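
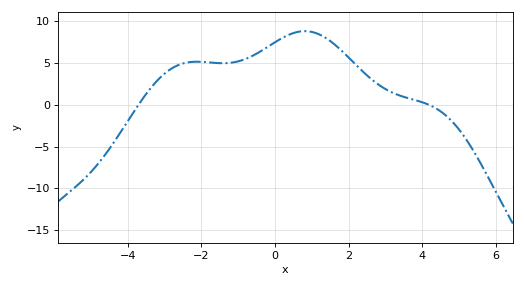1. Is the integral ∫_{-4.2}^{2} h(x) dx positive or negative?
positive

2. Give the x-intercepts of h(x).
-3.71, 4.18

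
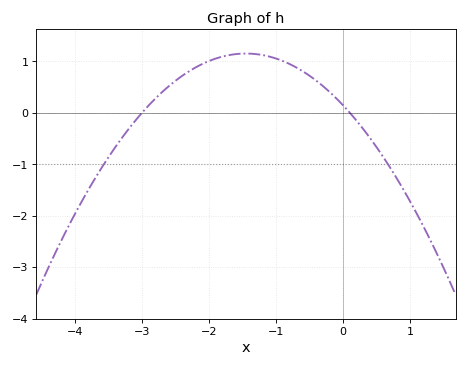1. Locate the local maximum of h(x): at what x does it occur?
-1.45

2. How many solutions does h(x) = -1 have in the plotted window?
2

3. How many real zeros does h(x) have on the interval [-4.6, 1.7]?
2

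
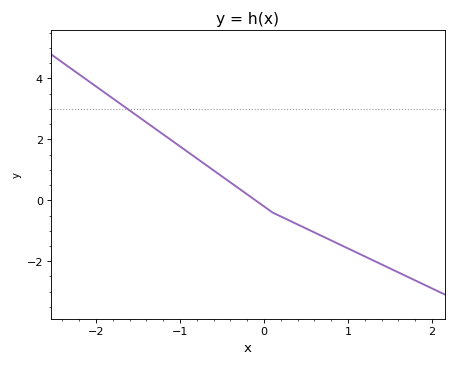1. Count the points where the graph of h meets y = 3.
1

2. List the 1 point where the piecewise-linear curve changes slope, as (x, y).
(0.1, -0.4)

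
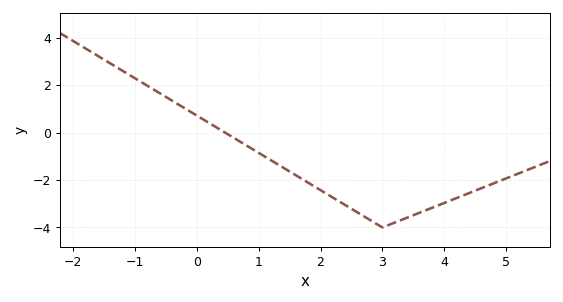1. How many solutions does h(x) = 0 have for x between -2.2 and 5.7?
1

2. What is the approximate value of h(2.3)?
-2.8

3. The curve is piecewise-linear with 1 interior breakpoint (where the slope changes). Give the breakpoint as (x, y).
(3, -4)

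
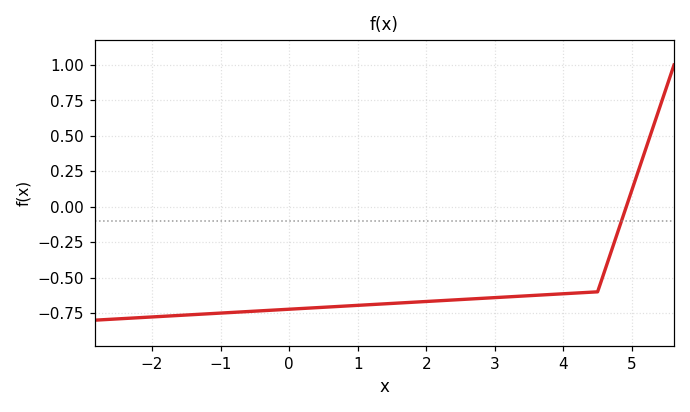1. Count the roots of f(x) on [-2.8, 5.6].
1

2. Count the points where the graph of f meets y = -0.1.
1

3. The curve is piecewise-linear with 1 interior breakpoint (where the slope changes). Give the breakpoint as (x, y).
(4.5, -0.6)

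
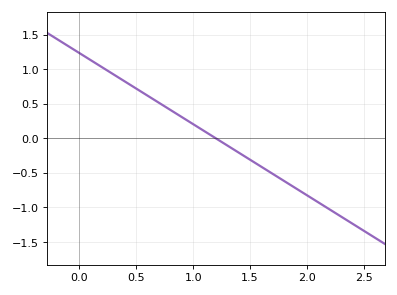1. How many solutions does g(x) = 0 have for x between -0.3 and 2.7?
1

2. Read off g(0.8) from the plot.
0.4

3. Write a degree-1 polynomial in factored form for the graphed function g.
y = -1.03(x - 1.2)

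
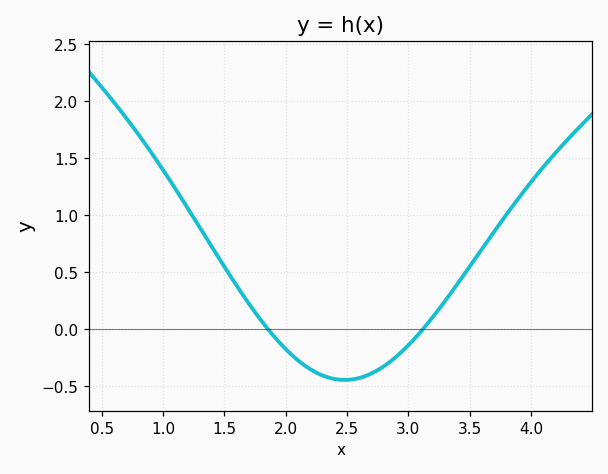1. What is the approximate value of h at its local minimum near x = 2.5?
-0.444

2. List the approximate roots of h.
1.86, 3.12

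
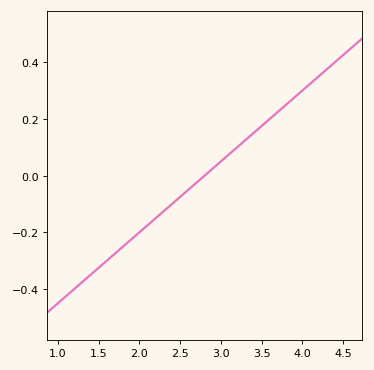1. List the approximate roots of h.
2.8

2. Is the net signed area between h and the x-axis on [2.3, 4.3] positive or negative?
positive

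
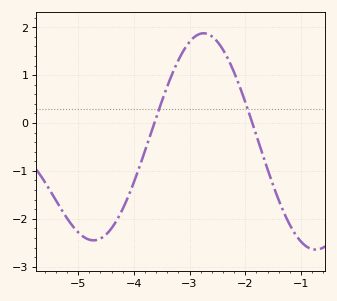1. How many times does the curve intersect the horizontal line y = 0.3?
2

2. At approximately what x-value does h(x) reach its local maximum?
-2.7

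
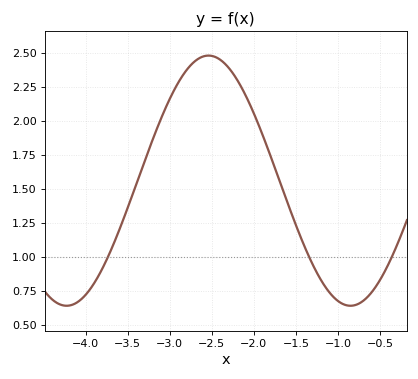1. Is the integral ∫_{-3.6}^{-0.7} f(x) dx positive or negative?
positive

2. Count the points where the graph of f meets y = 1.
3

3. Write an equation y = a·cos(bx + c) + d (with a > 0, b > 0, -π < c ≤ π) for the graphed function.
y = 0.92cos(1.9x - 1.6) + 1.56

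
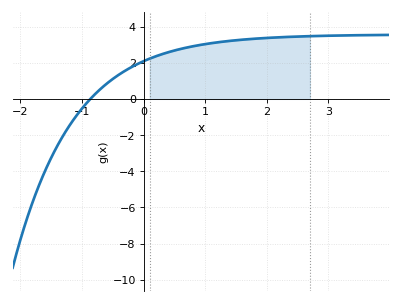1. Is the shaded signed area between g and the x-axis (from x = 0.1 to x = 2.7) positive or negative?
positive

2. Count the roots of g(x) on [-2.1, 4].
1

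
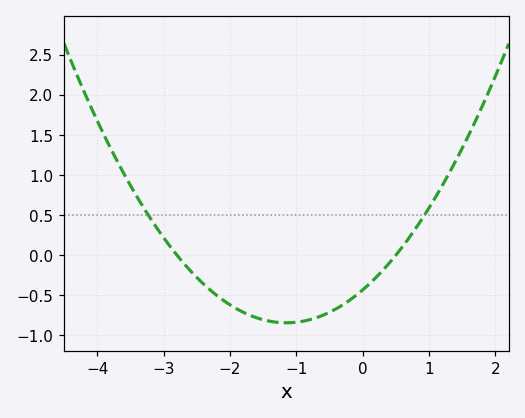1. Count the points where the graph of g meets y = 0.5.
2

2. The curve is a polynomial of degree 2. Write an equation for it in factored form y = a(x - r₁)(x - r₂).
y = 0.31(x + 2.8)(x - 0.5)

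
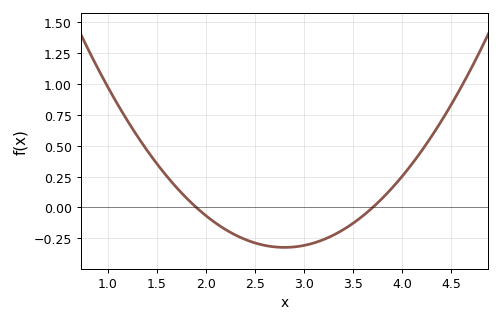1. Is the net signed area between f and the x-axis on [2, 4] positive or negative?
negative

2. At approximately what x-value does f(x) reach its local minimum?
2.8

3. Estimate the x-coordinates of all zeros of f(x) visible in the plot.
1.9, 3.7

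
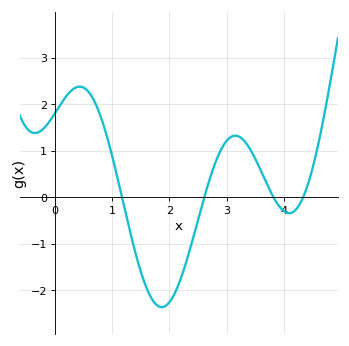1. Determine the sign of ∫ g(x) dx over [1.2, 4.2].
negative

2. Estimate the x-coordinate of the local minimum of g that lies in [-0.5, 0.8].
-0.3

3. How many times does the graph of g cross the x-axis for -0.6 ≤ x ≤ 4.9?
4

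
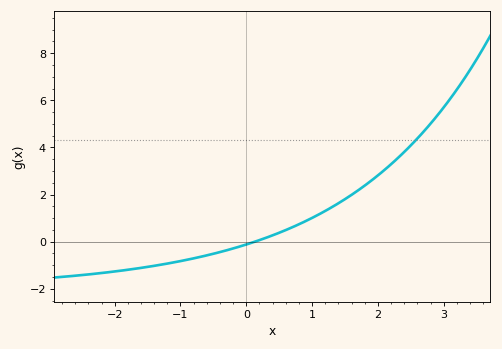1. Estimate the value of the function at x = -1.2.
-1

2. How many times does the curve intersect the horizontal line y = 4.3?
1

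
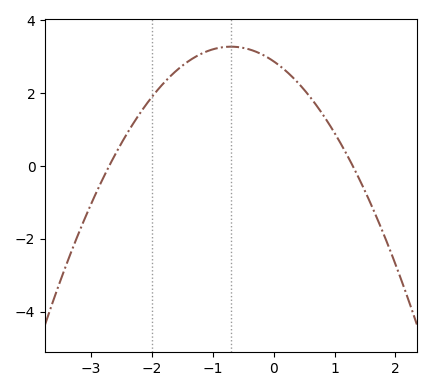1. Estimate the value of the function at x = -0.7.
3.28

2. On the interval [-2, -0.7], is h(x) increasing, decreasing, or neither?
increasing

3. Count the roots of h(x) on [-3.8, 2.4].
2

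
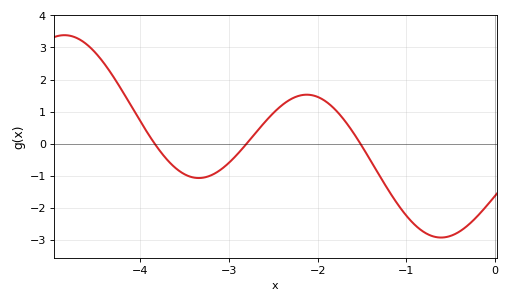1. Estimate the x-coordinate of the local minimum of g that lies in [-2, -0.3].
-0.609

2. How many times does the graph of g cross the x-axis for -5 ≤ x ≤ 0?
3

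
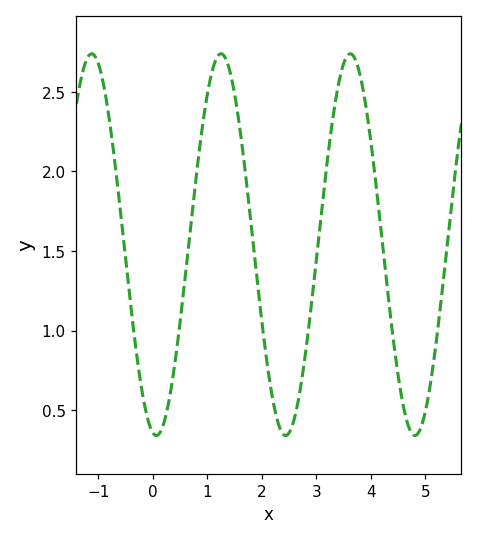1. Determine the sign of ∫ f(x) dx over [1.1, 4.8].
positive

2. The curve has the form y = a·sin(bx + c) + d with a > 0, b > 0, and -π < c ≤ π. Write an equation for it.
y = 1.2sin(2.6x - 1.8) + 1.54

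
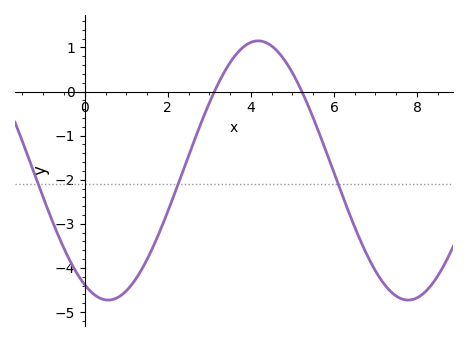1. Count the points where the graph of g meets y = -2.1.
3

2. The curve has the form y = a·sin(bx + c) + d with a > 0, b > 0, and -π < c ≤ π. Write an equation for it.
y = 2.94sin(0.87x - 2.1) - 1.79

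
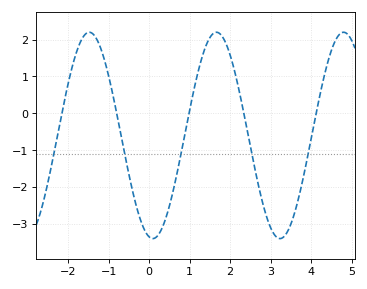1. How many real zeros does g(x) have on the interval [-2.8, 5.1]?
5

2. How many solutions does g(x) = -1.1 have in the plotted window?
5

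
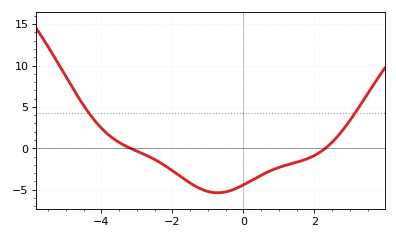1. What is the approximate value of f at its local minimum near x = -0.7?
-5.5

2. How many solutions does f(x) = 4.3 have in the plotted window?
2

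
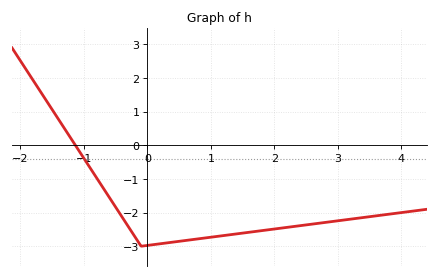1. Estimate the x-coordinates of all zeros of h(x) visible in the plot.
-1.13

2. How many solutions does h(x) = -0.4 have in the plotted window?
1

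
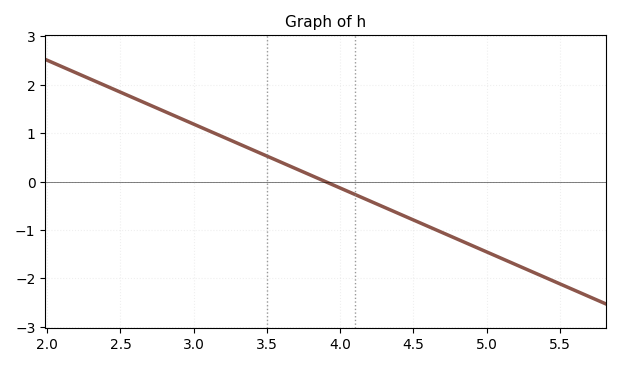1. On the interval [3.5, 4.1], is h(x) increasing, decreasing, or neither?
decreasing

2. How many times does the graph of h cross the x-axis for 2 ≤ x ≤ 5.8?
1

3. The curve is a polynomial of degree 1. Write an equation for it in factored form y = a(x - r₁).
y = -1.32(x - 3.9)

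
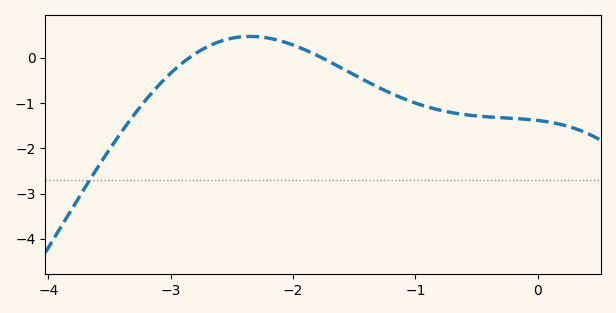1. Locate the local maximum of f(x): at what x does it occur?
-2.35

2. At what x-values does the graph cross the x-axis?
-2.85, -1.77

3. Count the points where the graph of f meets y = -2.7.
1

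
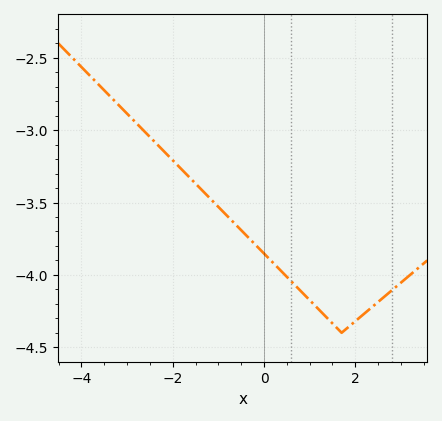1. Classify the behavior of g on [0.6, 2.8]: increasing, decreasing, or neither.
neither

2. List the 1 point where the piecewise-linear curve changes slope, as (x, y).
(1.7, -4.4)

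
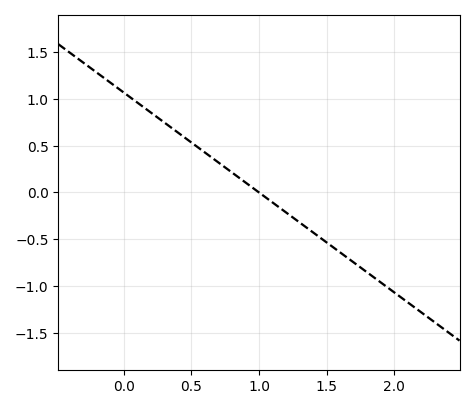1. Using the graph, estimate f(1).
0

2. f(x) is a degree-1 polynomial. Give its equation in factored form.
y = -1.07(x - 1)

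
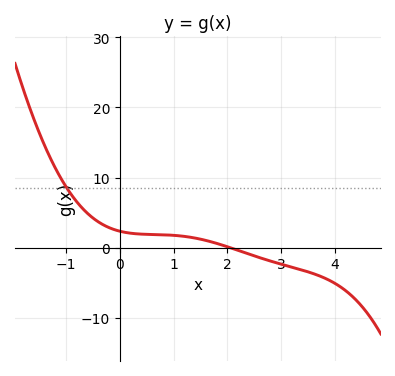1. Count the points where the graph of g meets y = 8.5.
1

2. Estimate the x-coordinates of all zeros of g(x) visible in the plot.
2.06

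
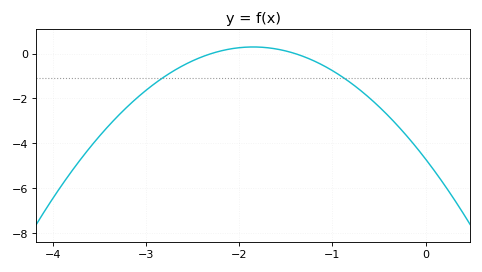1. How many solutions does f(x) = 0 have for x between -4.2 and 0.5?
2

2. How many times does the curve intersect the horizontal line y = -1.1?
2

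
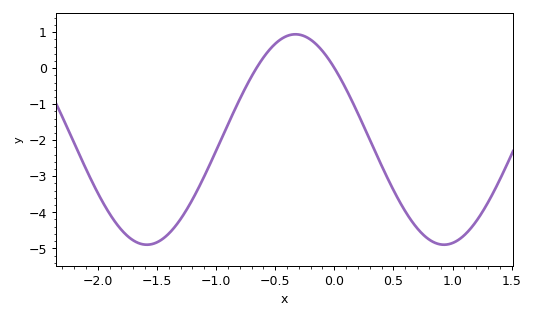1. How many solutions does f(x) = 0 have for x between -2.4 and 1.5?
2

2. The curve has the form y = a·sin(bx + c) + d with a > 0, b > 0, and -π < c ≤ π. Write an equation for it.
y = 2.92sin(2.5x + 2.39) - 1.98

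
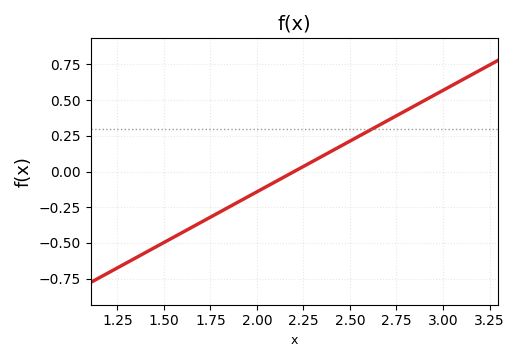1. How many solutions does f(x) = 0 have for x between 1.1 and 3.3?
1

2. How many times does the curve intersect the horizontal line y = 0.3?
1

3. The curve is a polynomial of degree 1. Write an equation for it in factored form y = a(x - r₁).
y = 0.71(x - 2.2)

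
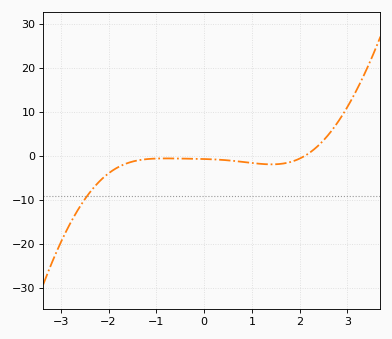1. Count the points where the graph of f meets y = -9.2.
1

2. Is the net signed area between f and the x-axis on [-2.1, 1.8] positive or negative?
negative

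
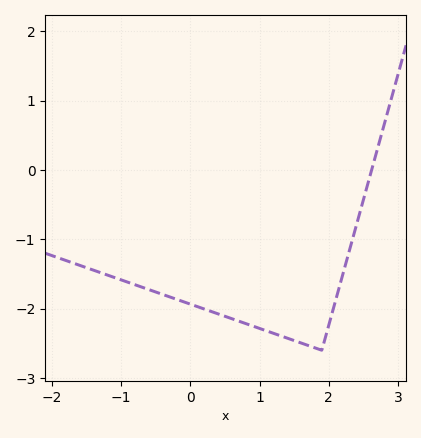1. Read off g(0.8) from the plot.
-2.2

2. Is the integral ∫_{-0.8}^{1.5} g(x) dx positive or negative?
negative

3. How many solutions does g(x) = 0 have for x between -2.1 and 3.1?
1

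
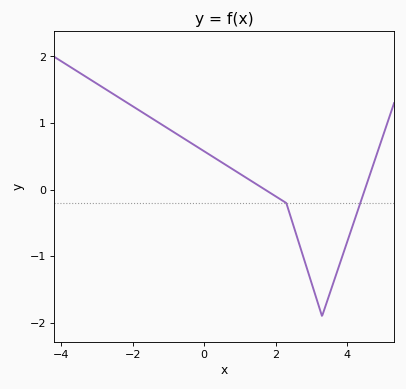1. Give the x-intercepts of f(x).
1.8, 4.4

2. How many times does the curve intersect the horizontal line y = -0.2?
2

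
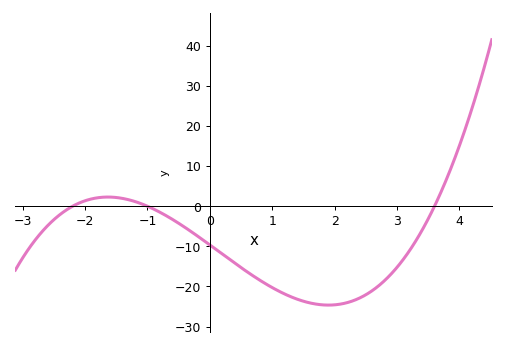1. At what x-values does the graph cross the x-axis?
-2.2, -1, 3.6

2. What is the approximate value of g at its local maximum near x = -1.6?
2.29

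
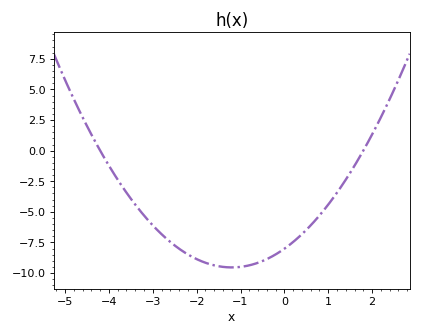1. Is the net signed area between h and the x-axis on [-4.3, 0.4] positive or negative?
negative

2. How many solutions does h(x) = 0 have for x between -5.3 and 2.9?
2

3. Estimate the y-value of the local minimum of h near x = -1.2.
-9.6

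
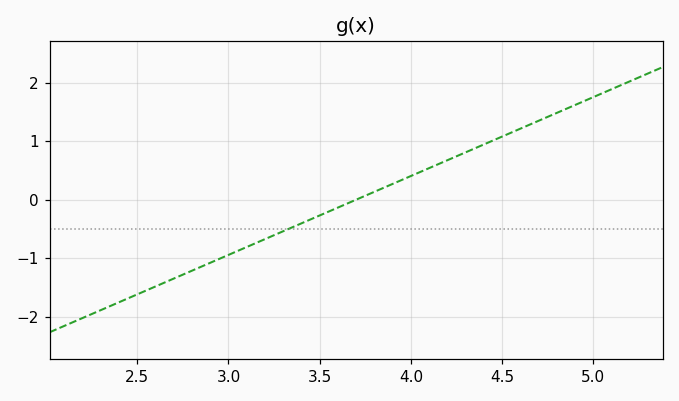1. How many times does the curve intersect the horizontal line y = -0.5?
1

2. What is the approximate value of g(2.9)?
-1.08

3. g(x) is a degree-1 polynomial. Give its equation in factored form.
y = 1.35(x - 3.7)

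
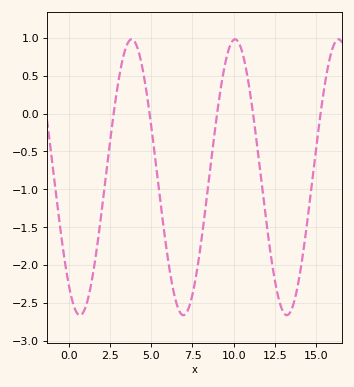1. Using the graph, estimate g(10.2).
0.968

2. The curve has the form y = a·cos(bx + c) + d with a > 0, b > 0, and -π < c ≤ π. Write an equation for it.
y = 1.82cos(1x + 2.48) - 0.84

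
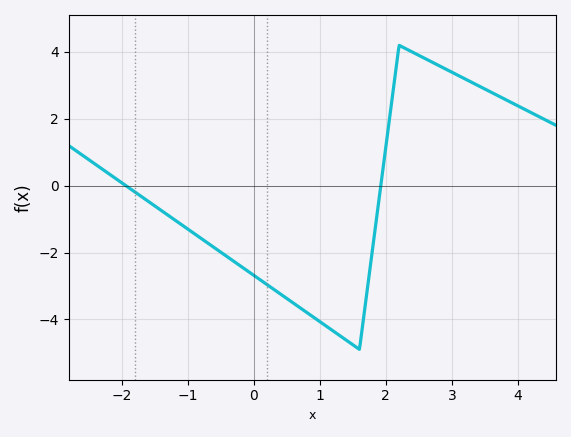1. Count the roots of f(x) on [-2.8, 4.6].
2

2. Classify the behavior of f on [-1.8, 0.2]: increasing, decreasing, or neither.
decreasing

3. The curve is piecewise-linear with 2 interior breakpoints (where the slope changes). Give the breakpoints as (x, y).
(1.6, -4.9); (2.2, 4.2)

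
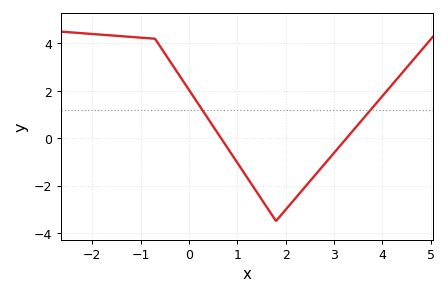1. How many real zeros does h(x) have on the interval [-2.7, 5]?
2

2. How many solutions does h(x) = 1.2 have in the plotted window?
2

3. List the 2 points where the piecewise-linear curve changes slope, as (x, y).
(-0.7, 4.2); (1.8, -3.5)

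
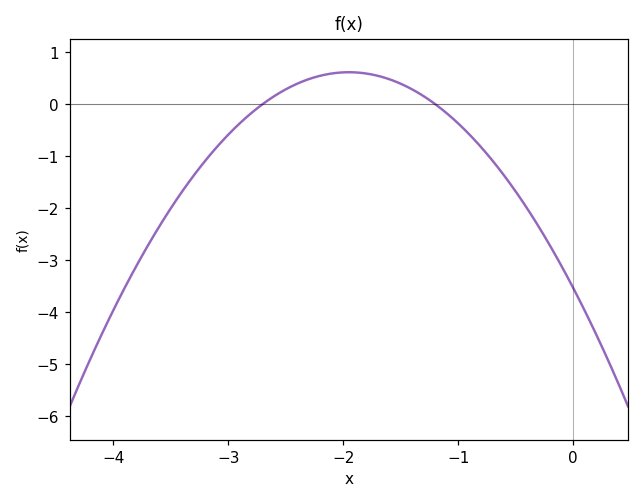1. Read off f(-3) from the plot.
-0.6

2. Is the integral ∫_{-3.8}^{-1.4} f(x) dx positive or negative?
negative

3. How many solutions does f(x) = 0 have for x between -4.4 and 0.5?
2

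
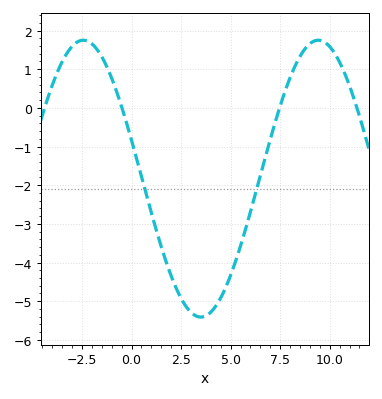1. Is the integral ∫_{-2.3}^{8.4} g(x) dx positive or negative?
negative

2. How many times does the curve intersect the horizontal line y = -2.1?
2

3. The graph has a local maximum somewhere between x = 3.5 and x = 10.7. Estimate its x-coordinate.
9.42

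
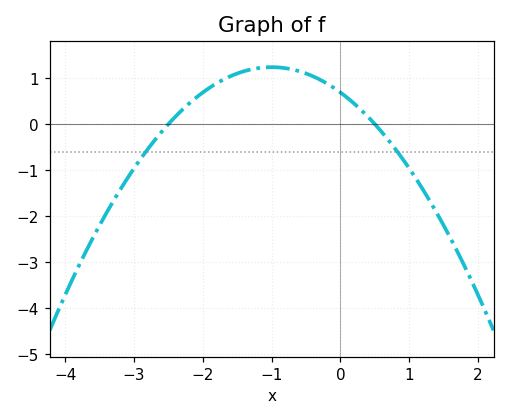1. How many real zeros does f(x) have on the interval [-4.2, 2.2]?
2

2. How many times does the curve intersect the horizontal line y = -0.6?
2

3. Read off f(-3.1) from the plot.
-1.19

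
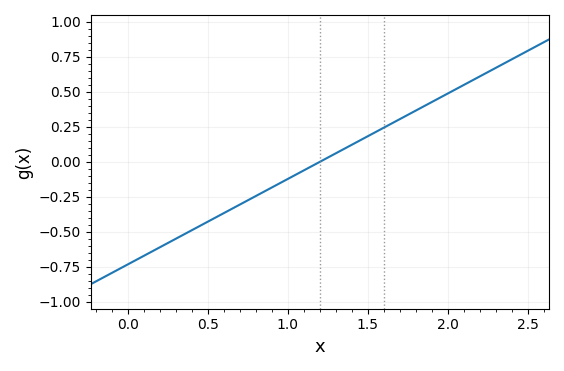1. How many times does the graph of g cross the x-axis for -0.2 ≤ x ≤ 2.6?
1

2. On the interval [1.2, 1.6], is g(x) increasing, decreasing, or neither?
increasing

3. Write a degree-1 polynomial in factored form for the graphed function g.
y = 0.61(x - 1.2)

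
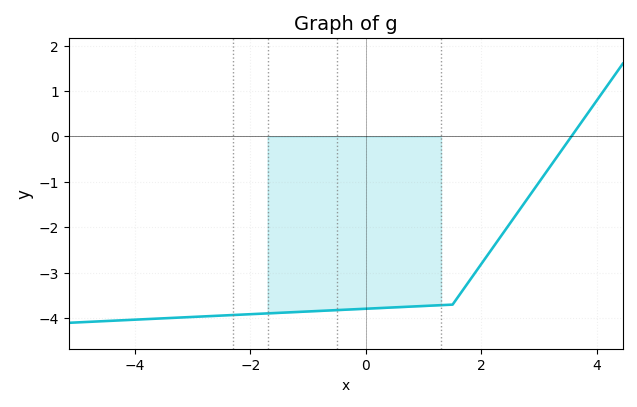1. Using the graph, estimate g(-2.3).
-3.9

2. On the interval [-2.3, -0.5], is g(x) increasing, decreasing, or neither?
increasing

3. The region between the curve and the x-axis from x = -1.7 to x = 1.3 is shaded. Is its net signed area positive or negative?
negative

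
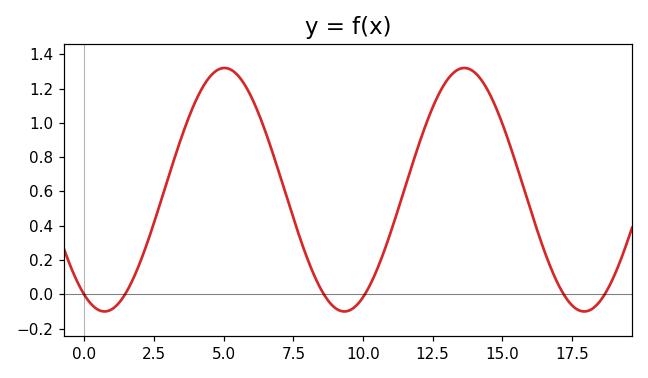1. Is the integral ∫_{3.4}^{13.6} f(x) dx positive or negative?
positive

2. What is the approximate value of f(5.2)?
1.31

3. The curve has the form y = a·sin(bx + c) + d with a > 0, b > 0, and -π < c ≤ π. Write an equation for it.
y = 0.71sin(0.73x - 2.1) + 0.61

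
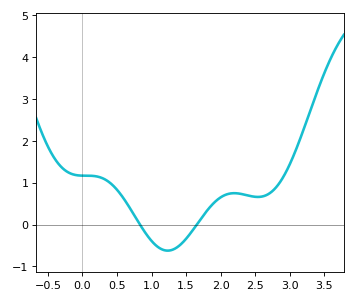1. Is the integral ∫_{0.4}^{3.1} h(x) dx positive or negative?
positive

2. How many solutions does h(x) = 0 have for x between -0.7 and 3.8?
2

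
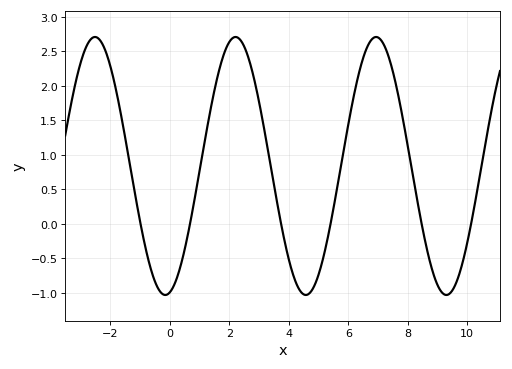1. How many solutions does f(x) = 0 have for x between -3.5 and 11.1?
6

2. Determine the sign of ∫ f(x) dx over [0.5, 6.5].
positive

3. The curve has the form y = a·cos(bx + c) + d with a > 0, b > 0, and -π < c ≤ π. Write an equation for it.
y = 1.87cos(1.3x - 2.9) + 0.84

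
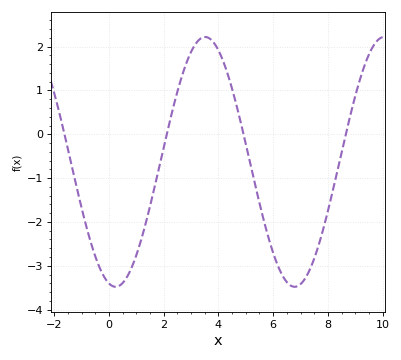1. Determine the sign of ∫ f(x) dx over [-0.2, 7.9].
negative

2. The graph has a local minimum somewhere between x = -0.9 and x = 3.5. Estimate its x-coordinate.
0.239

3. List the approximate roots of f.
-1.63, 2.11, 4.92, 8.65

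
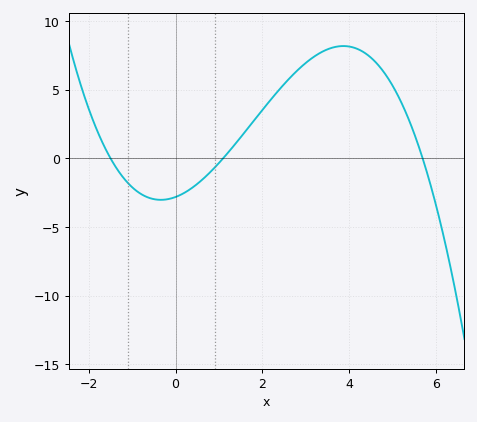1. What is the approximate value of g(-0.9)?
-2.38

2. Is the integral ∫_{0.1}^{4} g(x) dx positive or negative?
positive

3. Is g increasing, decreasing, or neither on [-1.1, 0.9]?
neither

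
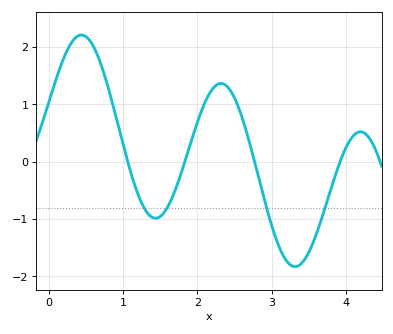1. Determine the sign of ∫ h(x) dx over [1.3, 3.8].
negative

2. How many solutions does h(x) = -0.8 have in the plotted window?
4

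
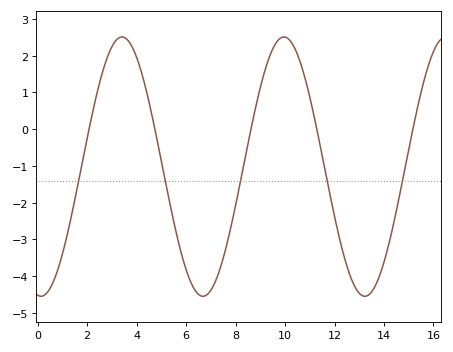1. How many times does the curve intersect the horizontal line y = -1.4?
5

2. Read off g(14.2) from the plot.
-3.11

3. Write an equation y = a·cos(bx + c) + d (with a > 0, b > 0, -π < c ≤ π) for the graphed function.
y = 3.53cos(0.96x + 3.01) - 1.02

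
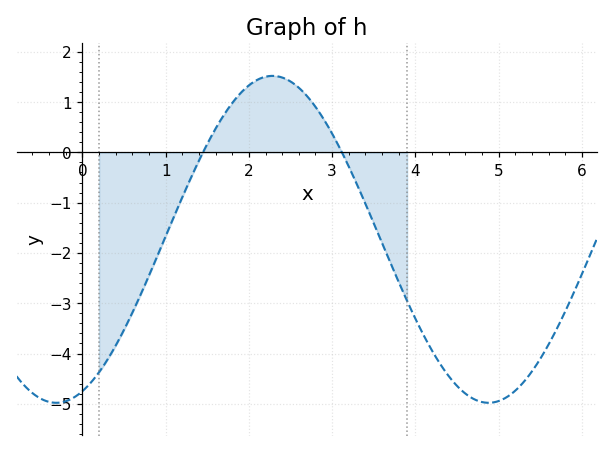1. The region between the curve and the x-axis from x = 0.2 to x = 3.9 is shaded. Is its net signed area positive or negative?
negative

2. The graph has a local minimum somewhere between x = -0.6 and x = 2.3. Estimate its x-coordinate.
-0.3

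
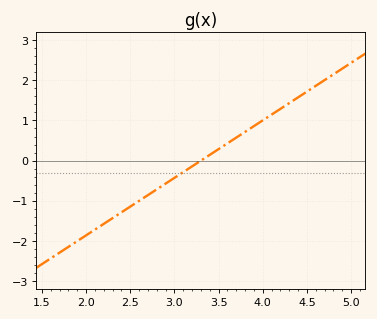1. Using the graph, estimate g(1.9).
-2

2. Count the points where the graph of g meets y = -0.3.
1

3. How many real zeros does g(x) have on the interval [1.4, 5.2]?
1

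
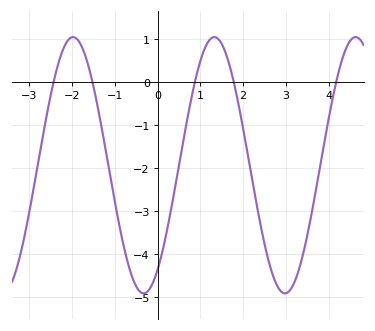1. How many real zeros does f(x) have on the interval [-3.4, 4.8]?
5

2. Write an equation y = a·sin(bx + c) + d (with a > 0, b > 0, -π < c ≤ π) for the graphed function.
y = 2.98sin(1.9x - 0.95) - 1.93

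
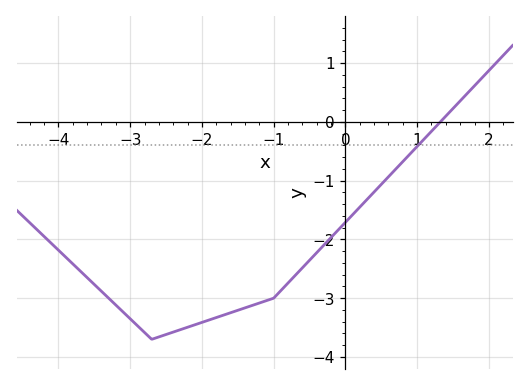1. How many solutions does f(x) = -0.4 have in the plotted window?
1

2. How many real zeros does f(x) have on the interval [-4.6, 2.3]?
1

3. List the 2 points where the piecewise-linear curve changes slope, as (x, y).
(-2.7, -3.7); (-1, -3)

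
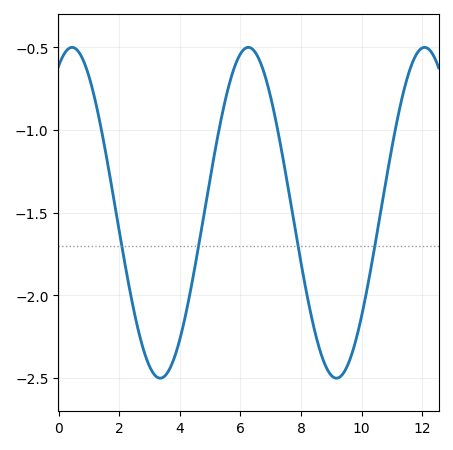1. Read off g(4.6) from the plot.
-1.7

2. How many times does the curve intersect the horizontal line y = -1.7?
4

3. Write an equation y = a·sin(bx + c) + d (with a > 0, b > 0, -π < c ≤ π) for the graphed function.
y = 1sin(1.1x + 1.1) - 1.5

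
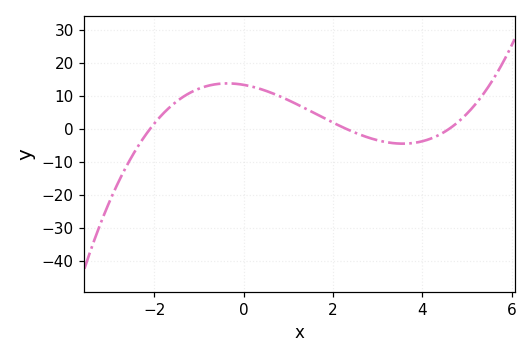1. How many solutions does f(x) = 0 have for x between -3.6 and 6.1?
3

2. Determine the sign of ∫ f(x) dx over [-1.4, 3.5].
positive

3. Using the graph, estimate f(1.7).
3.97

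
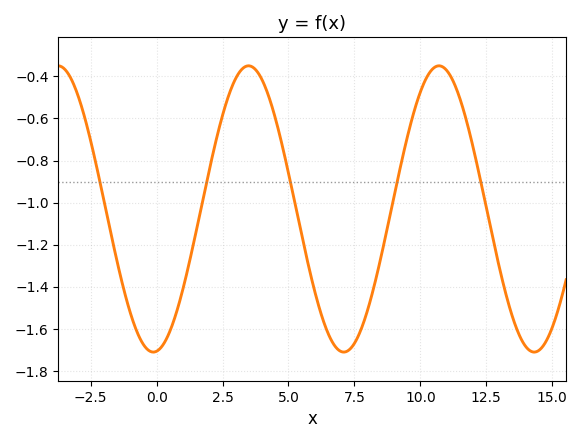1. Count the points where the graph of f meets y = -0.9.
5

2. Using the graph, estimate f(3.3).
-0.36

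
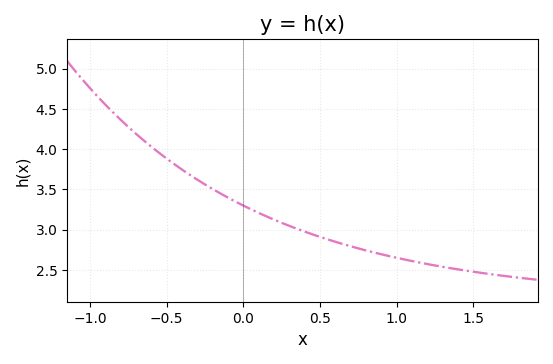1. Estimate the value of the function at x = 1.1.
2.6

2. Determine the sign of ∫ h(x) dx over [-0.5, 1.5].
positive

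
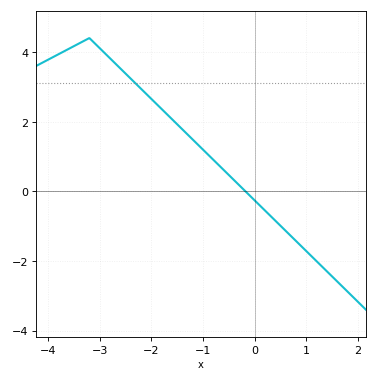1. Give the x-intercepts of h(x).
-0.181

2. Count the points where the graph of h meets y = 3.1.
1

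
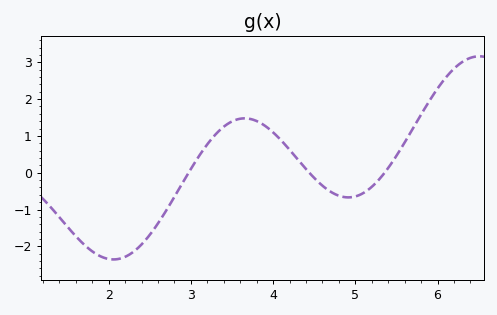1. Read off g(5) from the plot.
-0.6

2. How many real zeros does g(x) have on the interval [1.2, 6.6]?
3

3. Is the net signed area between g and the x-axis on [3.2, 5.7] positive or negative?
positive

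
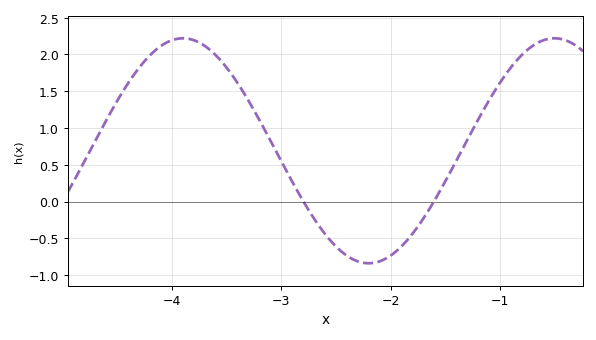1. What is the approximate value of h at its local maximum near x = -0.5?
2.22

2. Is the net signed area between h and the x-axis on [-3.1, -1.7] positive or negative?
negative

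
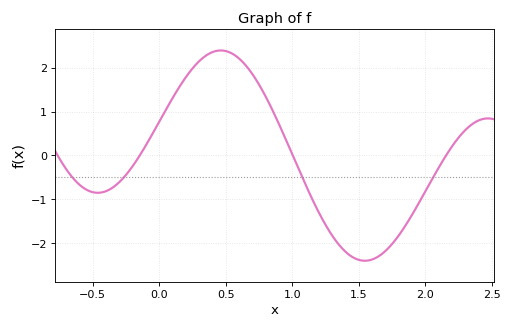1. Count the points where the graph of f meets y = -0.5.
4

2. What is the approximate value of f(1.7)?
-2.17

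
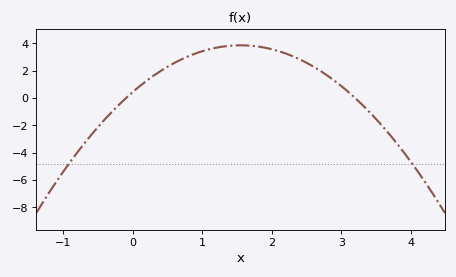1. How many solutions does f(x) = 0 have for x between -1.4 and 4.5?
2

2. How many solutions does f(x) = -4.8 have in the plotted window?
2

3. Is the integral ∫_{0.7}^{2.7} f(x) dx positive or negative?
positive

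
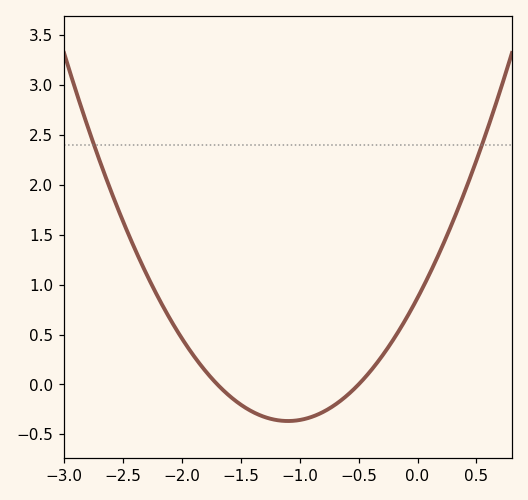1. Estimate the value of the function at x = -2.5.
1.63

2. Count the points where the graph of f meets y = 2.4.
2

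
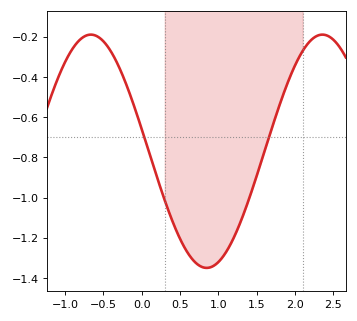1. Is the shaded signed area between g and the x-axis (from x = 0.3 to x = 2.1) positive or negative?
negative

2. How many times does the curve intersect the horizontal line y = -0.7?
2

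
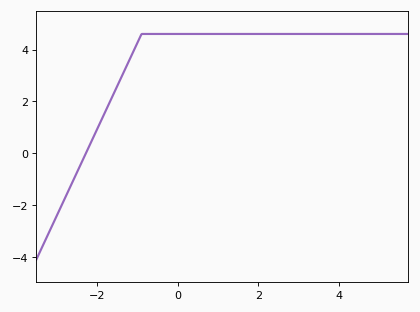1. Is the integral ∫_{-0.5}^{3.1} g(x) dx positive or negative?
positive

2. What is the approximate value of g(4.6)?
4.6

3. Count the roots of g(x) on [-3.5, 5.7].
1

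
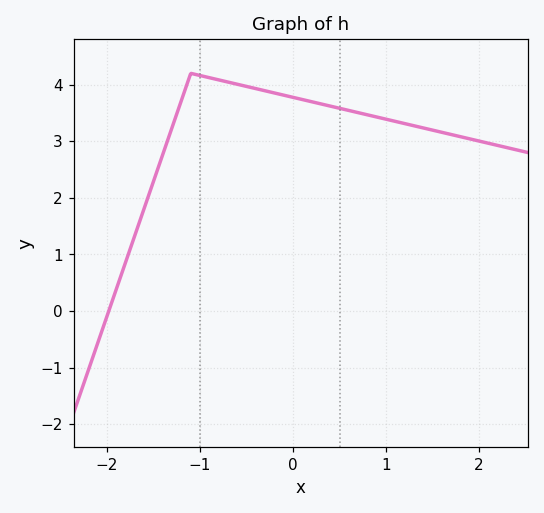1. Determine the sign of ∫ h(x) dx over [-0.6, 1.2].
positive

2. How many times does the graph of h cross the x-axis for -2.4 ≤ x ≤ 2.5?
1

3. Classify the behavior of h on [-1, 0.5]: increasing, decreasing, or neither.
decreasing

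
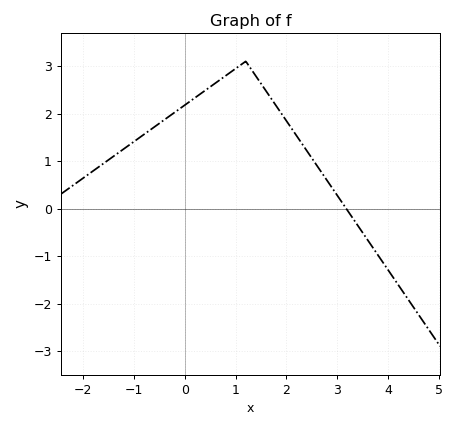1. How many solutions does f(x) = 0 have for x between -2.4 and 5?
1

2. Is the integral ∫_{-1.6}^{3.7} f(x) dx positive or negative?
positive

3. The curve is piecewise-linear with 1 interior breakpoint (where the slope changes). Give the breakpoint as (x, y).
(1.2, 3.1)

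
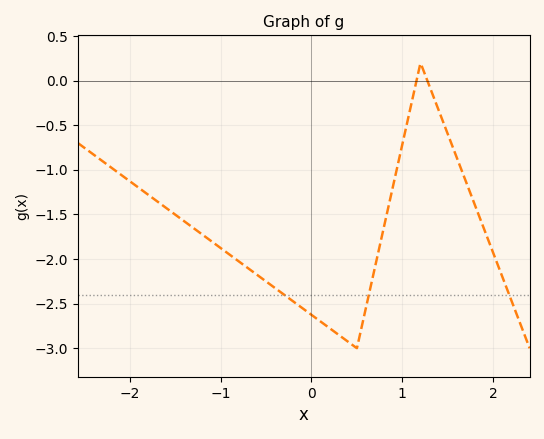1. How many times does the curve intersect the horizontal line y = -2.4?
3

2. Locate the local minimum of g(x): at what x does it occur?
0.499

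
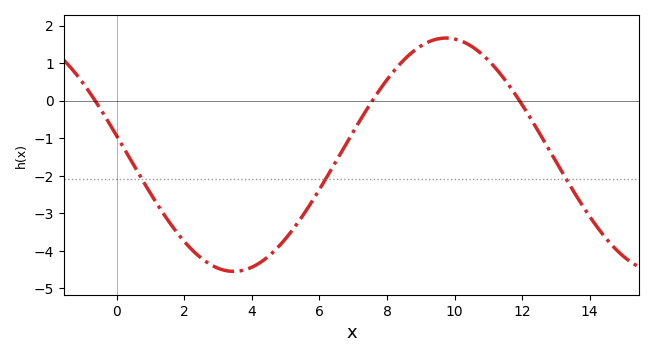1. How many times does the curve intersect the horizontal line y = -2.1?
3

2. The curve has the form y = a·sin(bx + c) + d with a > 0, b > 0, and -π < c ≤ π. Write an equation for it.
y = 3.11sin(0.5x + 3) - 1.44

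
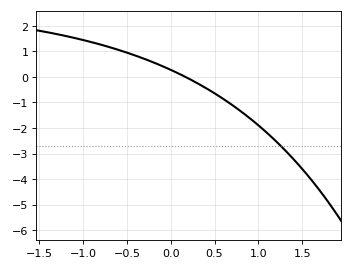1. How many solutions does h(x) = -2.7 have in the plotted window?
1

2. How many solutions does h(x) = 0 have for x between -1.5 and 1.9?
1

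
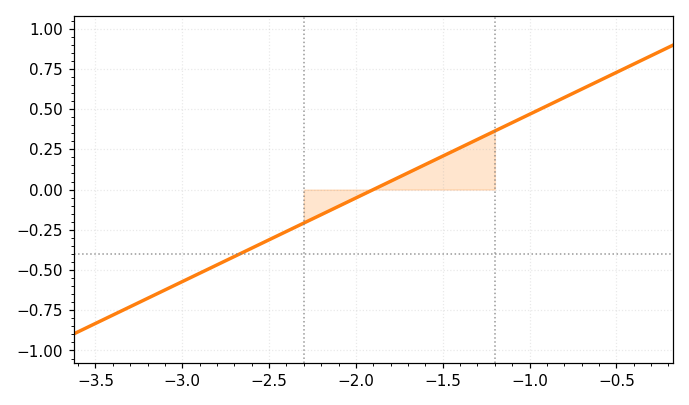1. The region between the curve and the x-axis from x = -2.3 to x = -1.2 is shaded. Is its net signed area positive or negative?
positive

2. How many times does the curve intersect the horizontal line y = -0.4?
1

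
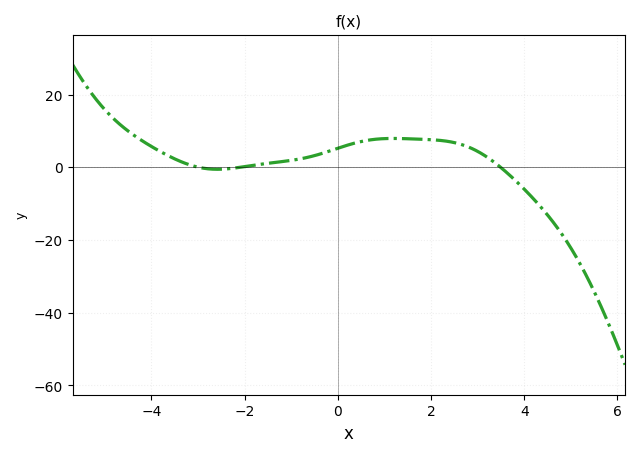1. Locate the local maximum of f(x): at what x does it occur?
1.18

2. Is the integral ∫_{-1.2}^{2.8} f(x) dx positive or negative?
positive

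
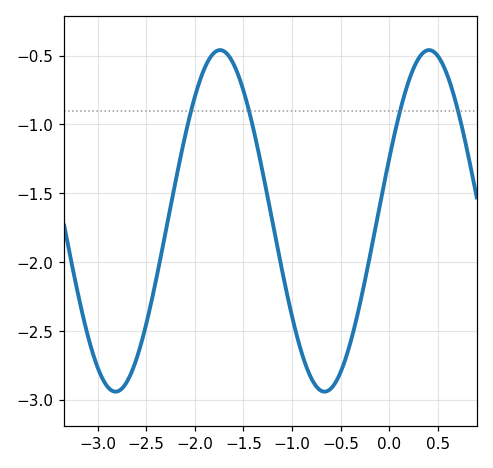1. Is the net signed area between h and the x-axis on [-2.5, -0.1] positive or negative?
negative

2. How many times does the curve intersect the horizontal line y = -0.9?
4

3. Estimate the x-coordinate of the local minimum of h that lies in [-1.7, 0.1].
-0.665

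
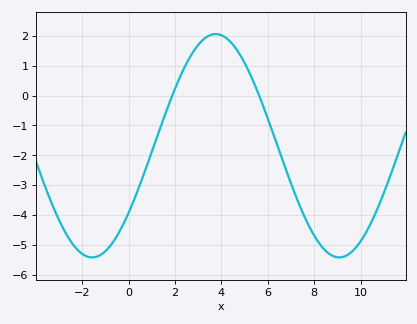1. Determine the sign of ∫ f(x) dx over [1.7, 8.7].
negative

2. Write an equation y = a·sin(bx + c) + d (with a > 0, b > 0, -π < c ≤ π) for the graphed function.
y = 3.74sin(0.59x - 0.64) - 1.68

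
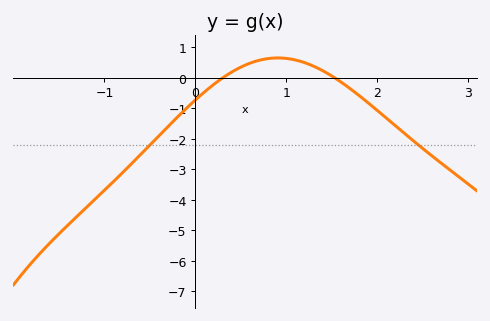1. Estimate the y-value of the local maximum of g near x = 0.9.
0.6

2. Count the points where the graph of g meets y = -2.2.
2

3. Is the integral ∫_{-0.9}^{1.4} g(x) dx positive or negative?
negative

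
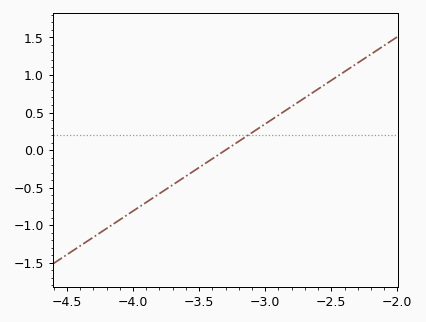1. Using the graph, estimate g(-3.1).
0.232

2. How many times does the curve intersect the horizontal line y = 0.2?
1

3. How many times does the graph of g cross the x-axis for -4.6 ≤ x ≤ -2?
1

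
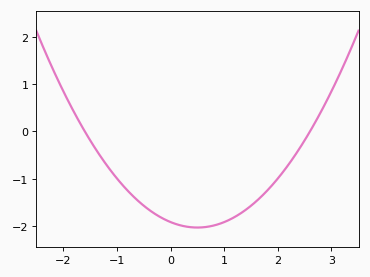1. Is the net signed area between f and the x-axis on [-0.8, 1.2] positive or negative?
negative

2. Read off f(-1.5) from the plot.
-0.2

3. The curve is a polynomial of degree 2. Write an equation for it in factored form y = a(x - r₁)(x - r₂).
y = 0.46(x + 1.6)(x - 2.6)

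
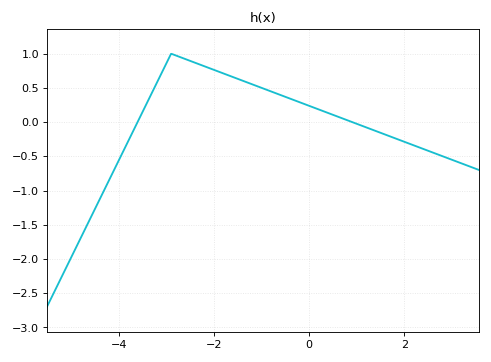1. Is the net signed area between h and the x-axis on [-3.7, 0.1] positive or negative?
positive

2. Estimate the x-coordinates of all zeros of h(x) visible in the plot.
-3.61, 0.907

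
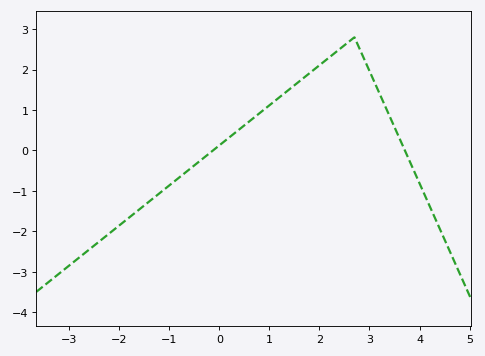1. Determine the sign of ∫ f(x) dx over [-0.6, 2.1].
positive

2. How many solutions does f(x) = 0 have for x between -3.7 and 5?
2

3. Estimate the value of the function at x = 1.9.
2.01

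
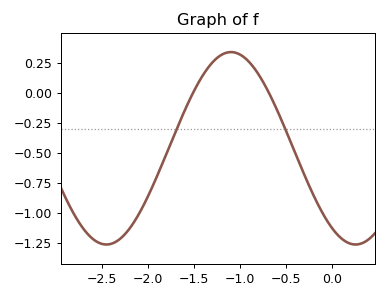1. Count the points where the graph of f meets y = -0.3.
2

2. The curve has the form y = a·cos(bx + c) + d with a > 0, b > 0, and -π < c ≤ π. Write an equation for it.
y = 0.8cos(2.32x + 2.54) - 0.46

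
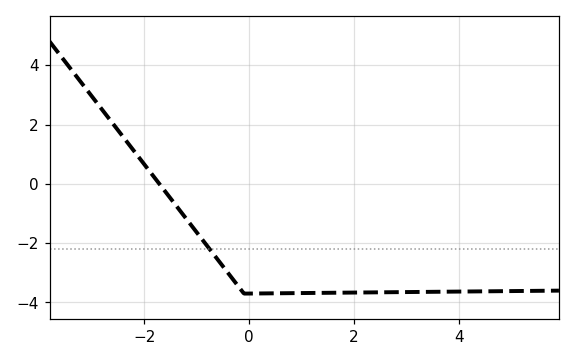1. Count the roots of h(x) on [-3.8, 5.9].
1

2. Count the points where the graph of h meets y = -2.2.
1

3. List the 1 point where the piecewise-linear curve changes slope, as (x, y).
(-0.1, -3.7)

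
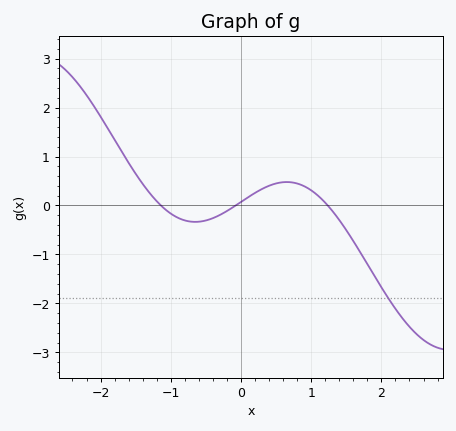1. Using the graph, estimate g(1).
0.31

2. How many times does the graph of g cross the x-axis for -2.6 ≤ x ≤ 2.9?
3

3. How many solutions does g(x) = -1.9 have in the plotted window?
1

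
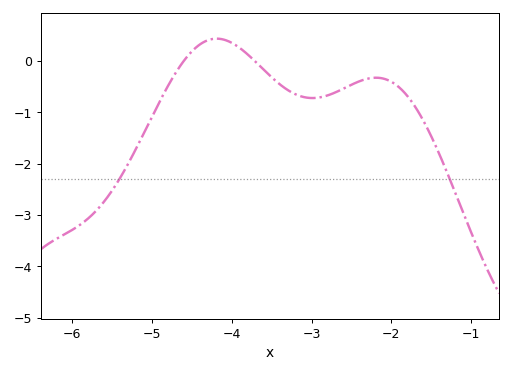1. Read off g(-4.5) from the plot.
0.2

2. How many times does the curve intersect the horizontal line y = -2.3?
2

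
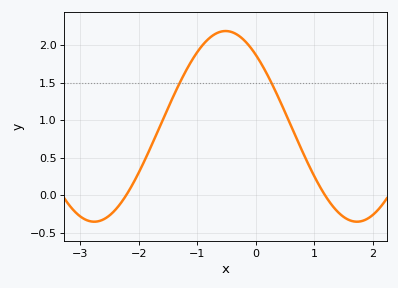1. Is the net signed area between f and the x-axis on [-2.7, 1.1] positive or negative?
positive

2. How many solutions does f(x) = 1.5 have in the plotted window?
2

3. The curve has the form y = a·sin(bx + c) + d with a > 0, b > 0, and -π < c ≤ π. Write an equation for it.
y = 1.27sin(1.4x + 2.29) + 0.92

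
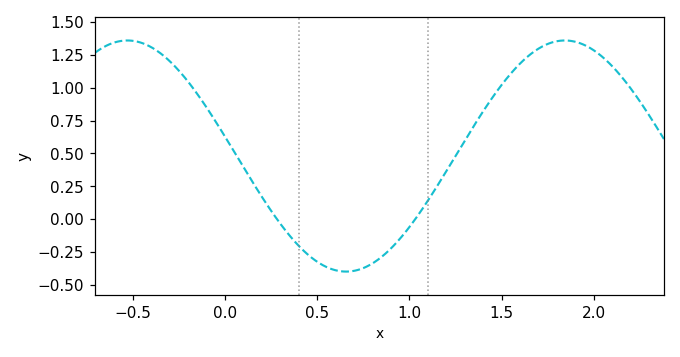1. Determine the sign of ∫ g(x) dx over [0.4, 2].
positive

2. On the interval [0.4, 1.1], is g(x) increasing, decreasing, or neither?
neither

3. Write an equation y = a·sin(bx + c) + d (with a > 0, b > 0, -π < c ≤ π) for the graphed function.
y = 0.88sin(2.6x + 3) + 0.48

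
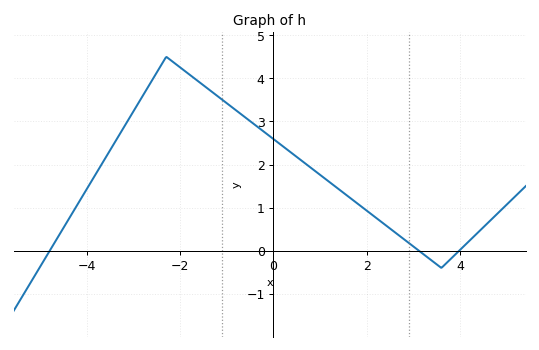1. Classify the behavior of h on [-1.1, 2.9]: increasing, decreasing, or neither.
decreasing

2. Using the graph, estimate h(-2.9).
3.4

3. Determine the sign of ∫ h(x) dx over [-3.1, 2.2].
positive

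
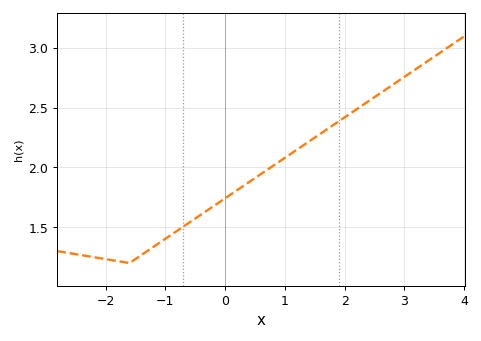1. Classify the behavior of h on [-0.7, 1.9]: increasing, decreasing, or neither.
increasing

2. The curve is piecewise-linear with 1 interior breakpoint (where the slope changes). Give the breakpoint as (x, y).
(-1.6, 1.2)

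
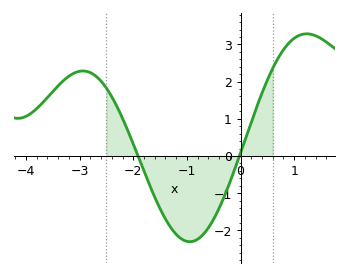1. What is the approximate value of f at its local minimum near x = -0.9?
-2.3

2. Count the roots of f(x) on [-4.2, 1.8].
2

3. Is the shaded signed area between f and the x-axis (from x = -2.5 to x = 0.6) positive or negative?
negative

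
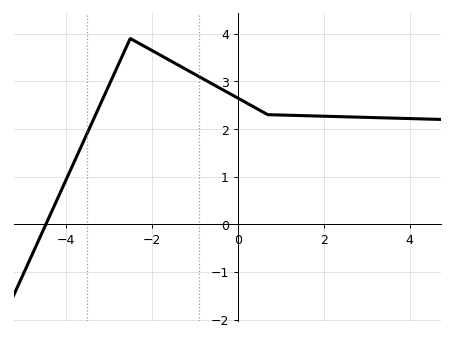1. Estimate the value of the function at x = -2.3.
3.8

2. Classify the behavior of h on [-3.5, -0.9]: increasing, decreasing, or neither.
neither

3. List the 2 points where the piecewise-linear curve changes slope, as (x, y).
(-2.5, 3.9); (0.7, 2.3)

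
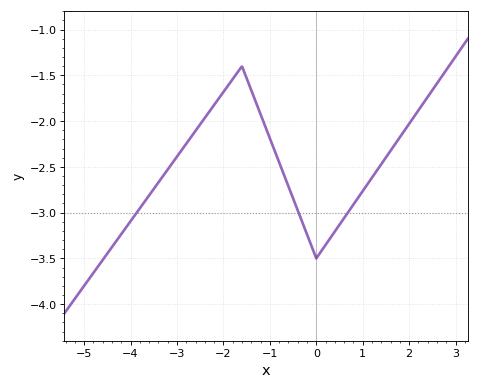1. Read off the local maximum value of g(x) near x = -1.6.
-1.4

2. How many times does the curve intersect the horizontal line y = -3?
3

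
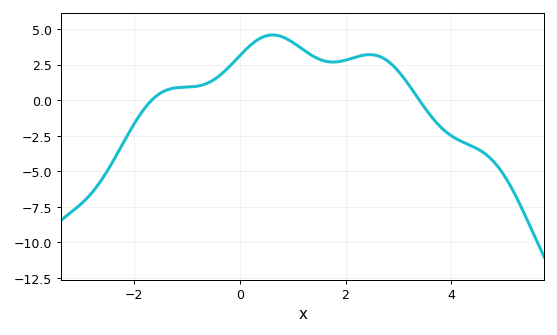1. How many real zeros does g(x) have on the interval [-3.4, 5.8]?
2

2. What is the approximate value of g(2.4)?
3.2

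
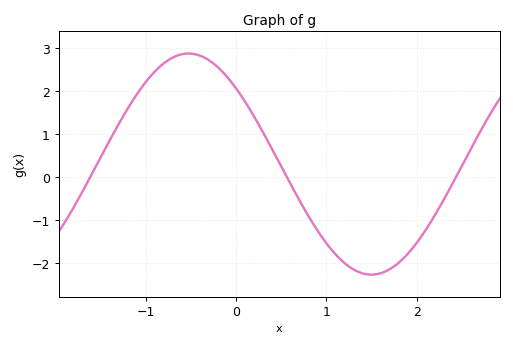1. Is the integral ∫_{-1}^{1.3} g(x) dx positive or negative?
positive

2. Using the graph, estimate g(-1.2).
1.6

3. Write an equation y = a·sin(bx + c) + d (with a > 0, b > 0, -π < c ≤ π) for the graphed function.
y = 2.57sin(1.55x + 2.39) + 0.3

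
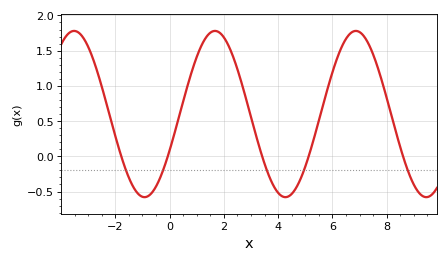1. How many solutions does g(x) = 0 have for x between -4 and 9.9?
5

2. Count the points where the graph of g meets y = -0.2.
5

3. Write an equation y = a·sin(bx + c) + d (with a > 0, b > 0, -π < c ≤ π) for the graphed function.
y = 1.18sin(1.21x - 0.452) + 0.6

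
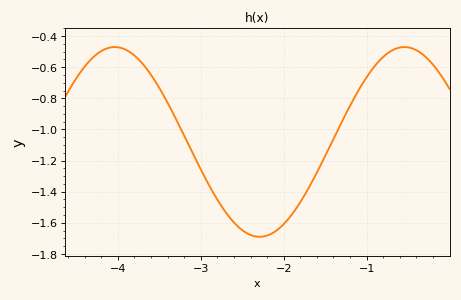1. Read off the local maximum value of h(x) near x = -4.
-0.48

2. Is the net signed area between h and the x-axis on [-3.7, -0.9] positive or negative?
negative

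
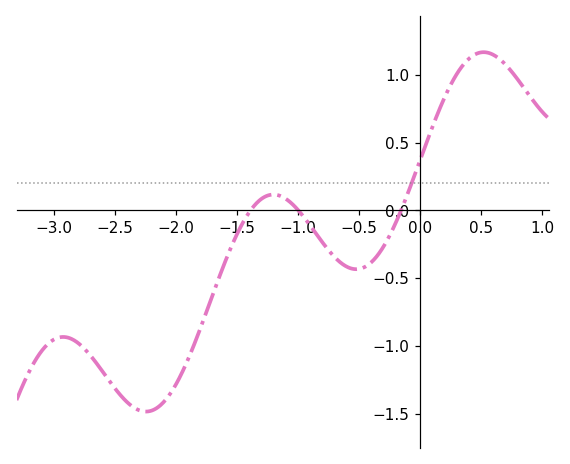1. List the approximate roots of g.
-1.4, -1, -0.2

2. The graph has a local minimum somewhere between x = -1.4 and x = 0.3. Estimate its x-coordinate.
-0.5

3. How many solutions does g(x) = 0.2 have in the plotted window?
1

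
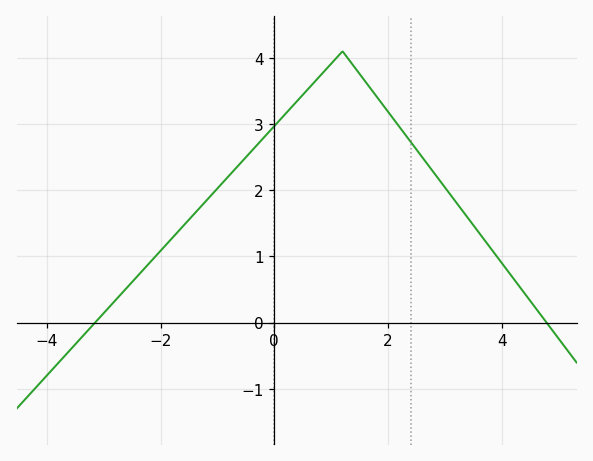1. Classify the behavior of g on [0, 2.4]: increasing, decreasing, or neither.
neither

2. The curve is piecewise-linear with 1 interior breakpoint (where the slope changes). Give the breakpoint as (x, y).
(1.2, 4.1)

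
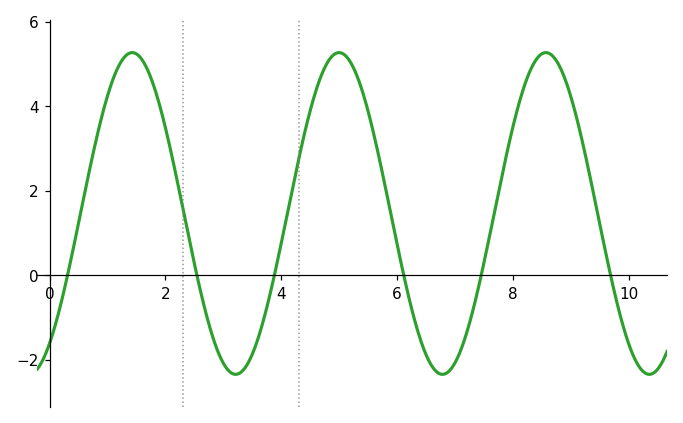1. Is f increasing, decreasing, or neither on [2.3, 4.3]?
neither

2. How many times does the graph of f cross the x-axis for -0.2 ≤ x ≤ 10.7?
6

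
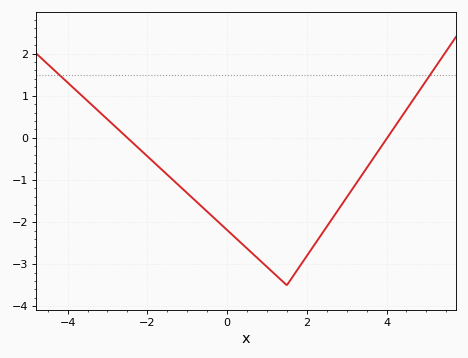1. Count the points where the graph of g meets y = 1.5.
2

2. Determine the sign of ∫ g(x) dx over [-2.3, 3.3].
negative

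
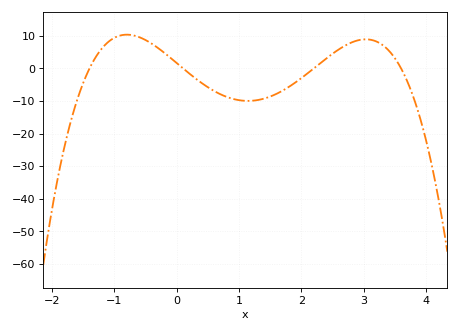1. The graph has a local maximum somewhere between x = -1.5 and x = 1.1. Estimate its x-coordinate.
-0.8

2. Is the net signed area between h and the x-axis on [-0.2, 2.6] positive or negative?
negative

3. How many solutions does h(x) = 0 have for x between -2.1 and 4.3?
4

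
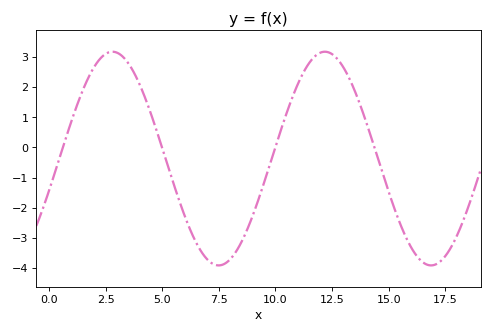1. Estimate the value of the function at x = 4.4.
1.3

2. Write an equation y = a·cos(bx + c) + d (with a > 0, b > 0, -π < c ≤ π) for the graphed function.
y = 3.54cos(0.67x - 1.9) - 0.37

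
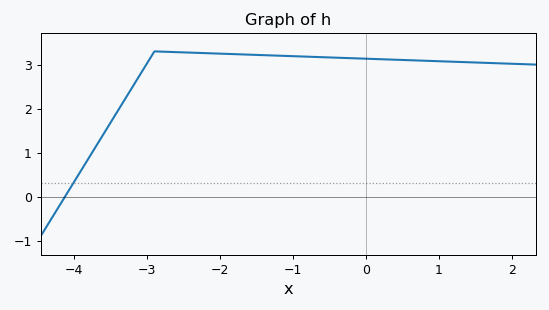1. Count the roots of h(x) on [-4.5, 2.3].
1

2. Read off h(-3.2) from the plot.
2.5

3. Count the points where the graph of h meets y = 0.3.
1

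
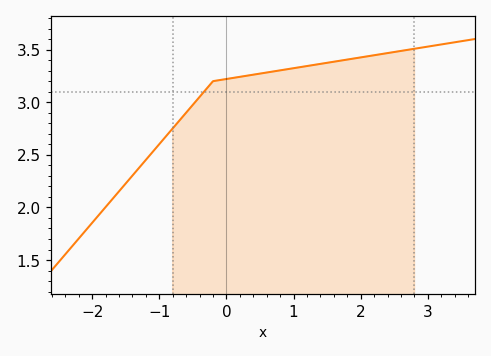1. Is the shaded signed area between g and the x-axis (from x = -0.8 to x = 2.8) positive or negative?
positive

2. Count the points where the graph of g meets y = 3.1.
1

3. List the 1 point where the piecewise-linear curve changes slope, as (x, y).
(-0.2, 3.2)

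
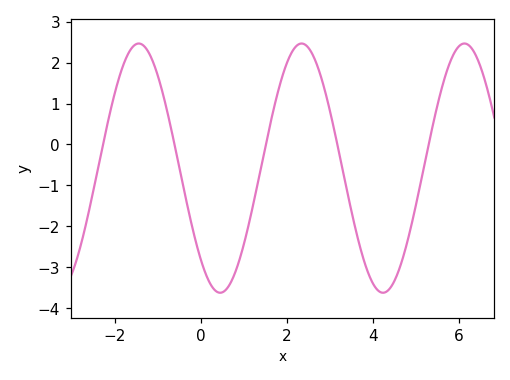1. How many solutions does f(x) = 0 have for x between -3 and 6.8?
5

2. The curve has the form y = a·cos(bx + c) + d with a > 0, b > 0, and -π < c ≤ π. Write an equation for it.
y = 3.05cos(1.66x + 2.39) - 0.58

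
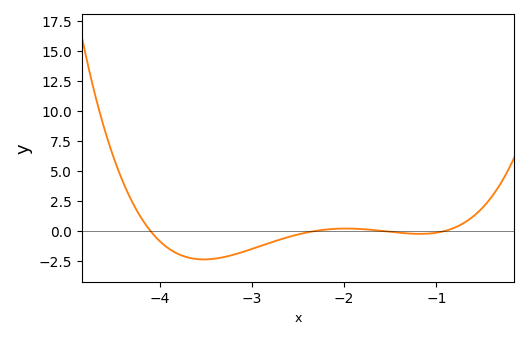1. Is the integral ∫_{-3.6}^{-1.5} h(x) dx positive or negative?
negative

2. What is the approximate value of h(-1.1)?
0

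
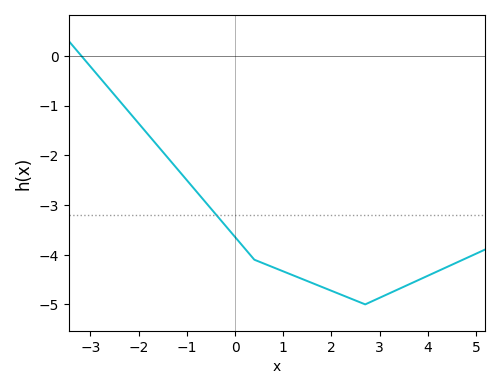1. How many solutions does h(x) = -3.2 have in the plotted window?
1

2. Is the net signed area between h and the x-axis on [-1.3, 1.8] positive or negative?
negative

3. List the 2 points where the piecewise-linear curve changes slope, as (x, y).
(0.4, -4.1); (2.7, -5)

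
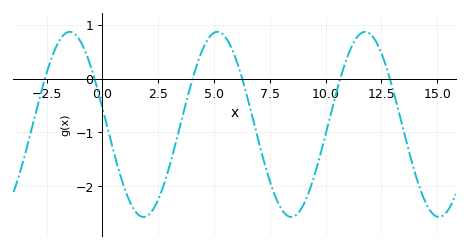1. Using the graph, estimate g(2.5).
-2.25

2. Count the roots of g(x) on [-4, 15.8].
6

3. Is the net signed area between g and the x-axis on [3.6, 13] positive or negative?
negative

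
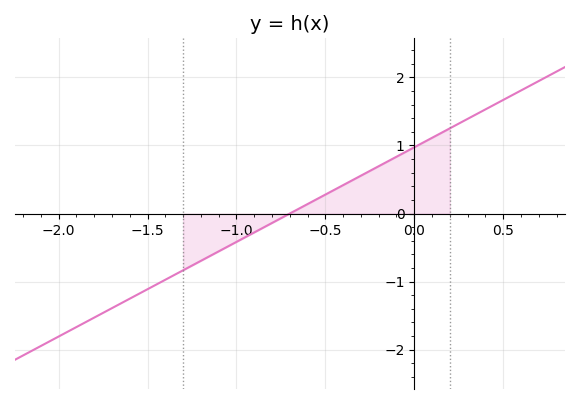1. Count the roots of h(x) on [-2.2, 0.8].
1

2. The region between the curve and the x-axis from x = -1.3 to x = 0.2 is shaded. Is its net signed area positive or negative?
positive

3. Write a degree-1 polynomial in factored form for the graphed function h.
y = 1.39(x + 0.7)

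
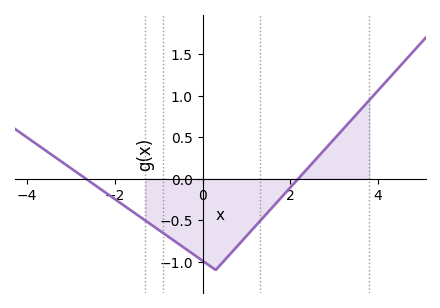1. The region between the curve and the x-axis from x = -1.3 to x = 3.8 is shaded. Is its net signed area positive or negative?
negative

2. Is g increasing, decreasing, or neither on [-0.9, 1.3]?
neither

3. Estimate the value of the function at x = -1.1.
-0.579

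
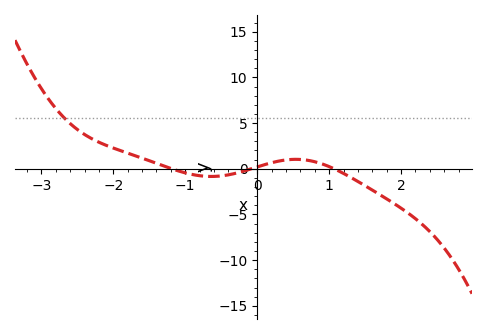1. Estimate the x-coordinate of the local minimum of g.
-0.6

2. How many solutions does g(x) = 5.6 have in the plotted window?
1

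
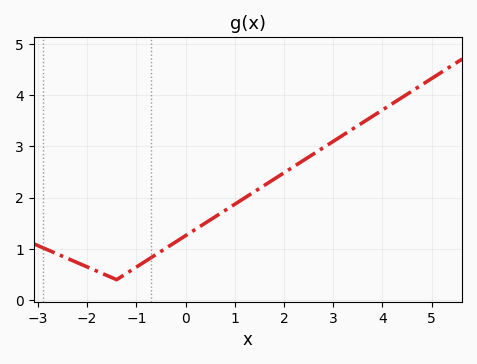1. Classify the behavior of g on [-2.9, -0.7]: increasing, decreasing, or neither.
neither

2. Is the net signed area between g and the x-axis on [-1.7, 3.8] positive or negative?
positive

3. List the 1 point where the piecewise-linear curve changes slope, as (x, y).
(-1.4, 0.4)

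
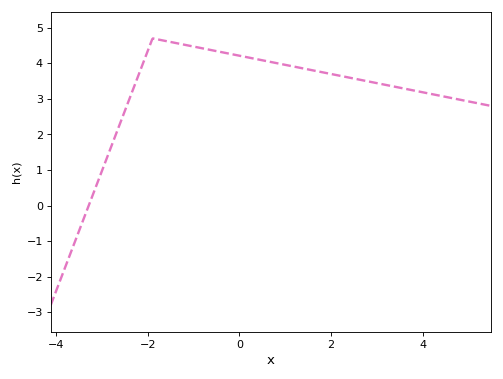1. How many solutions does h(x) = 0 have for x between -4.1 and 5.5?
1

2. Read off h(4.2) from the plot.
3.13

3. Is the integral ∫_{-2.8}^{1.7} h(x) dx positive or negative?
positive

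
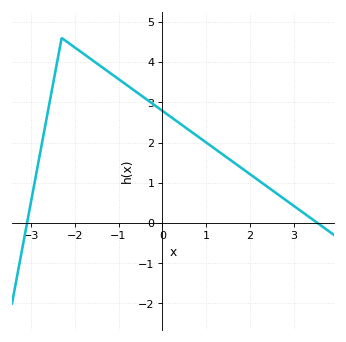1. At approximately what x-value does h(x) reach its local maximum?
-2.3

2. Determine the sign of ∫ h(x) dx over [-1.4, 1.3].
positive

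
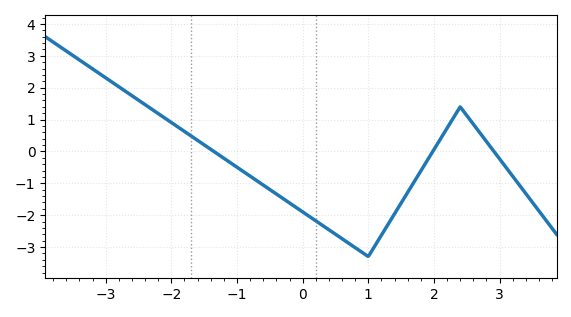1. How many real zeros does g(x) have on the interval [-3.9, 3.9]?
3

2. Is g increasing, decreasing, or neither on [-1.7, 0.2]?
decreasing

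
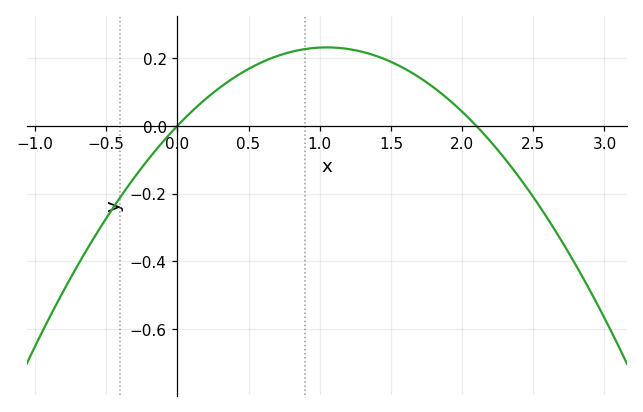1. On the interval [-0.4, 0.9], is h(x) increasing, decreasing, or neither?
increasing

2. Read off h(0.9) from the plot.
0.22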